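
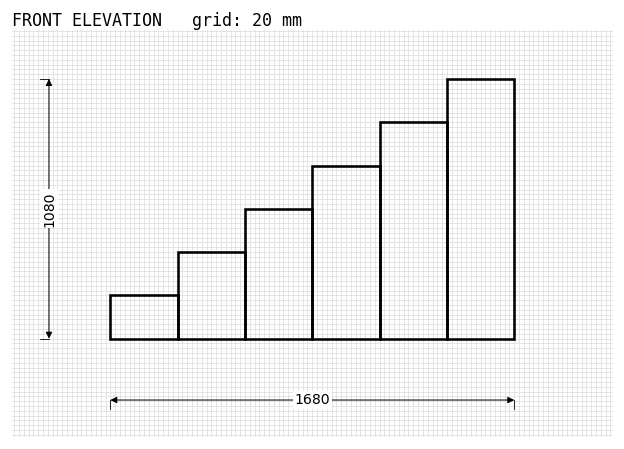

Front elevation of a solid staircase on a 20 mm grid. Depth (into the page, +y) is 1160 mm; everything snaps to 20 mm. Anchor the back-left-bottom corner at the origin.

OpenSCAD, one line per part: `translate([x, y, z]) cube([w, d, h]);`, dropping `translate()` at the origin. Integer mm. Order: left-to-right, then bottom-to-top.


cube([280, 1160, 180]);
translate([280, 0, 0]) cube([280, 1160, 360]);
translate([560, 0, 0]) cube([280, 1160, 540]);
translate([840, 0, 0]) cube([280, 1160, 720]);
translate([1120, 0, 0]) cube([280, 1160, 900]);
translate([1400, 0, 0]) cube([280, 1160, 1080]);


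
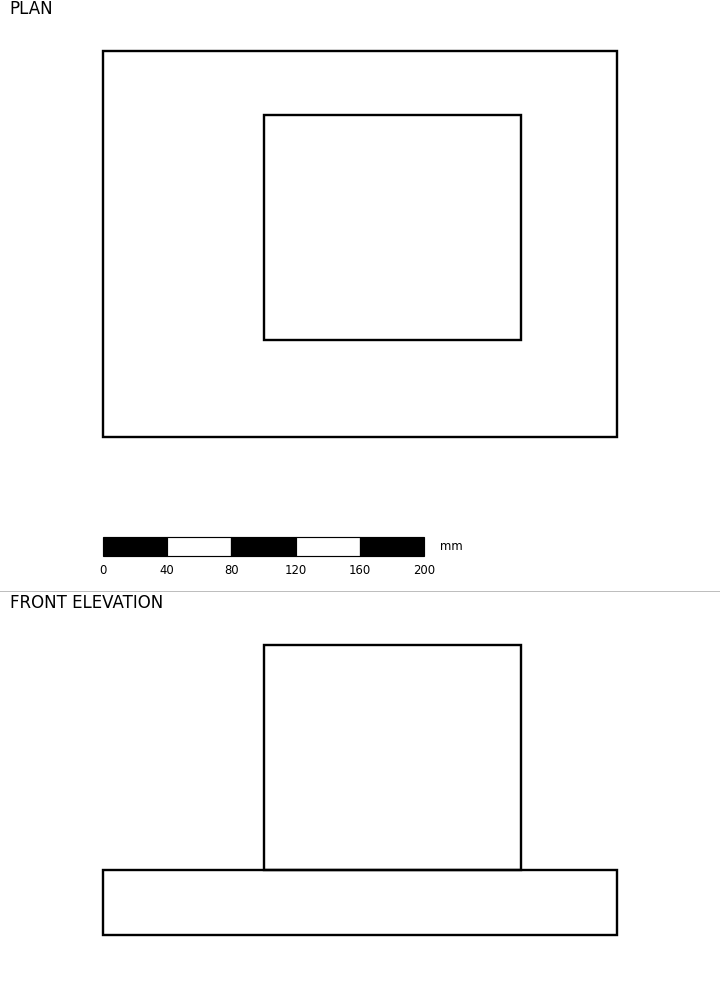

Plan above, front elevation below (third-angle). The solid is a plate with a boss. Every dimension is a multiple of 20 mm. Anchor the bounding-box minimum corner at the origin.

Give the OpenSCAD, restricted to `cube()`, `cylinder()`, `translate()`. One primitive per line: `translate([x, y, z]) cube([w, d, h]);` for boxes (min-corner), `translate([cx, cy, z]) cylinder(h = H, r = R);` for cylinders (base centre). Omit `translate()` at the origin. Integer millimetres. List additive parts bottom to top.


cube([320, 240, 40]);
translate([100, 60, 40]) cube([160, 140, 140]);


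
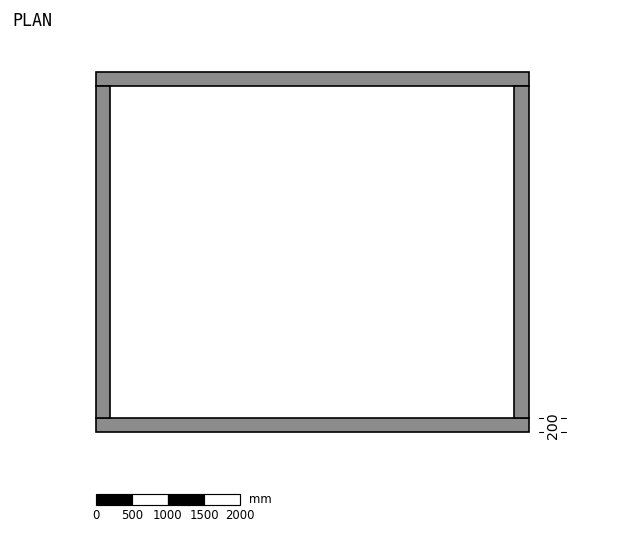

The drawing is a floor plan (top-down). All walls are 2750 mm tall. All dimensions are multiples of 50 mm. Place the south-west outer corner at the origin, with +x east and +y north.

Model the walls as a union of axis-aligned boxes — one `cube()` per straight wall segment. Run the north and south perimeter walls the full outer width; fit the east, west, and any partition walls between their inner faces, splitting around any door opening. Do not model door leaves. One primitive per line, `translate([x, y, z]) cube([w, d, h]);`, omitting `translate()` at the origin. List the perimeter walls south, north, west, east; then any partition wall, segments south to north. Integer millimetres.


cube([6000, 200, 2750]);
translate([0, 4800, 0]) cube([6000, 200, 2750]);
translate([0, 200, 0]) cube([200, 4600, 2750]);
translate([5800, 200, 0]) cube([200, 4600, 2750]);


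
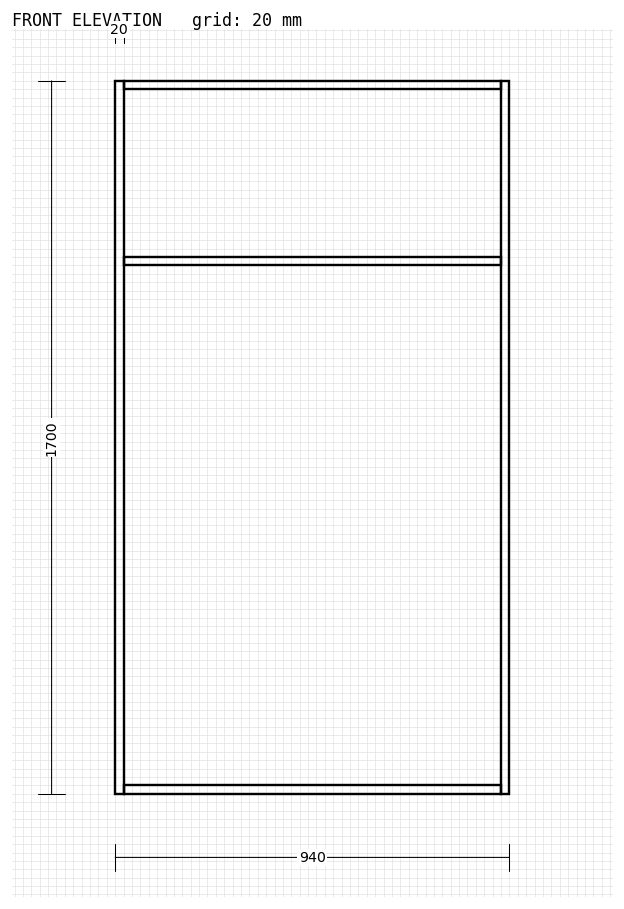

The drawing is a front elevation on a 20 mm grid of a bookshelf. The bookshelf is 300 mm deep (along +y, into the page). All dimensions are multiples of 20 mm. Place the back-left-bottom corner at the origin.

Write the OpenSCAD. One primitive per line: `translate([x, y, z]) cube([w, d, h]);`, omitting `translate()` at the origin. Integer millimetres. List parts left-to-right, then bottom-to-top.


cube([20, 300, 1700]);
translate([20, 0, 0]) cube([900, 300, 20]);
translate([20, 0, 1260]) cube([900, 300, 20]);
translate([20, 0, 1680]) cube([900, 300, 20]);
translate([920, 0, 0]) cube([20, 300, 1700]);


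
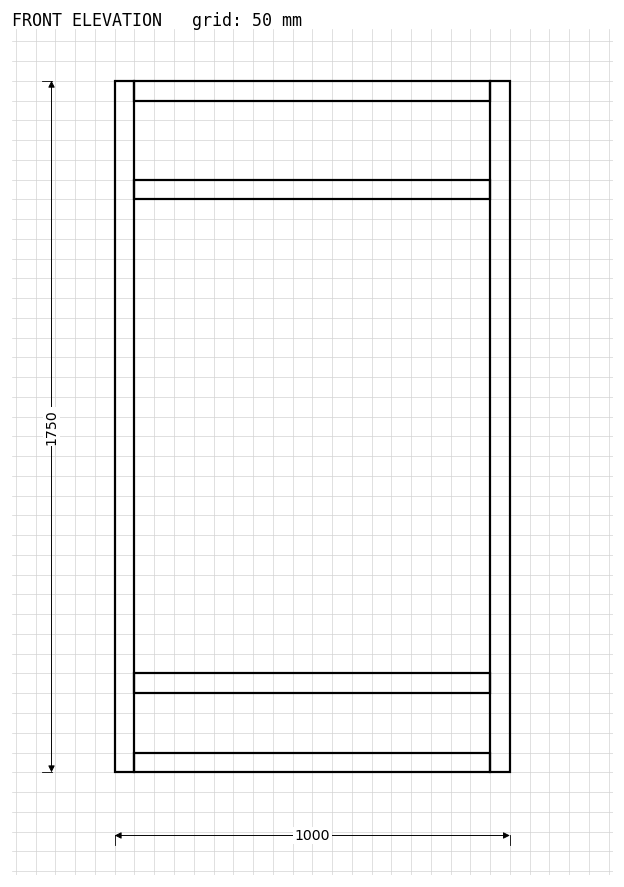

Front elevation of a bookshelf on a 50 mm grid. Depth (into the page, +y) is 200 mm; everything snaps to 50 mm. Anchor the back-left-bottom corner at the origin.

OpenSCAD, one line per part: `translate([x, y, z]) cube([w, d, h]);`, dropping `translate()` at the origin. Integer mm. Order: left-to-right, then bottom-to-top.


cube([50, 200, 1750]);
translate([50, 0, 0]) cube([900, 200, 50]);
translate([50, 0, 200]) cube([900, 200, 50]);
translate([50, 0, 1450]) cube([900, 200, 50]);
translate([50, 0, 1700]) cube([900, 200, 50]);
translate([950, 0, 0]) cube([50, 200, 1750]);


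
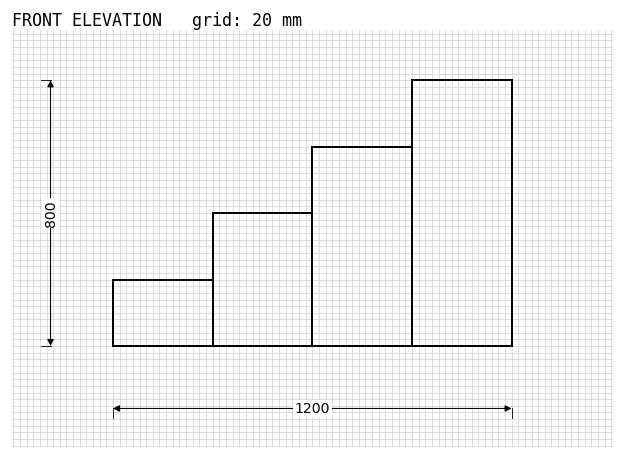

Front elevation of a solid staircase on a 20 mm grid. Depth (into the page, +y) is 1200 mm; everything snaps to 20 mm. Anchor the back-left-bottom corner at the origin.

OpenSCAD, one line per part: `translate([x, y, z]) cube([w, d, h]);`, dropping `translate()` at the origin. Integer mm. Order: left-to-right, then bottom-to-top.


cube([300, 1200, 200]);
translate([300, 0, 0]) cube([300, 1200, 400]);
translate([600, 0, 0]) cube([300, 1200, 600]);
translate([900, 0, 0]) cube([300, 1200, 800]);


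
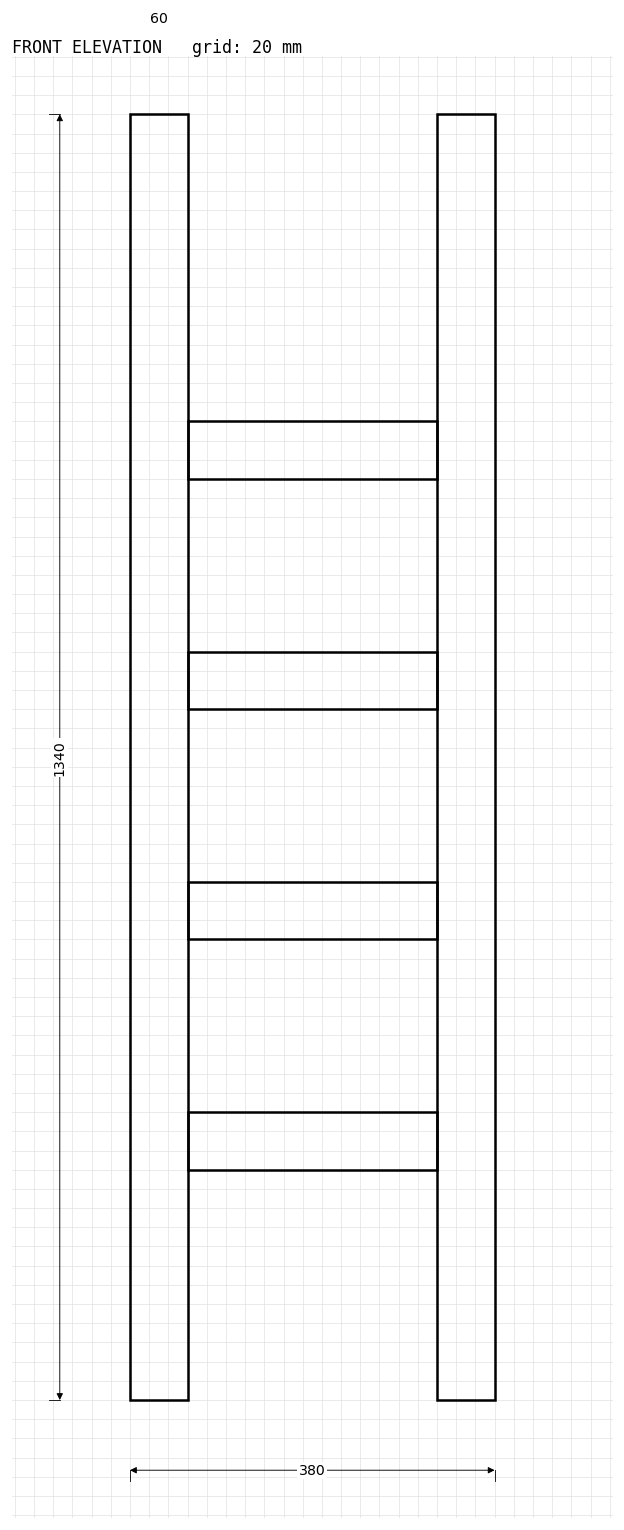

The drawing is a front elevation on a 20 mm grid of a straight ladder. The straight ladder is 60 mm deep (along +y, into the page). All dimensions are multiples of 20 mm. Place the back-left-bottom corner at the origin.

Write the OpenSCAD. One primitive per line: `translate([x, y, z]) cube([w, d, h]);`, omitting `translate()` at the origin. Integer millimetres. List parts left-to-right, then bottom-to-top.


cube([60, 60, 1340]);
translate([60, 0, 240]) cube([260, 60, 60]);
translate([60, 0, 480]) cube([260, 60, 60]);
translate([60, 0, 720]) cube([260, 60, 60]);
translate([60, 0, 960]) cube([260, 60, 60]);
translate([320, 0, 0]) cube([60, 60, 1340]);


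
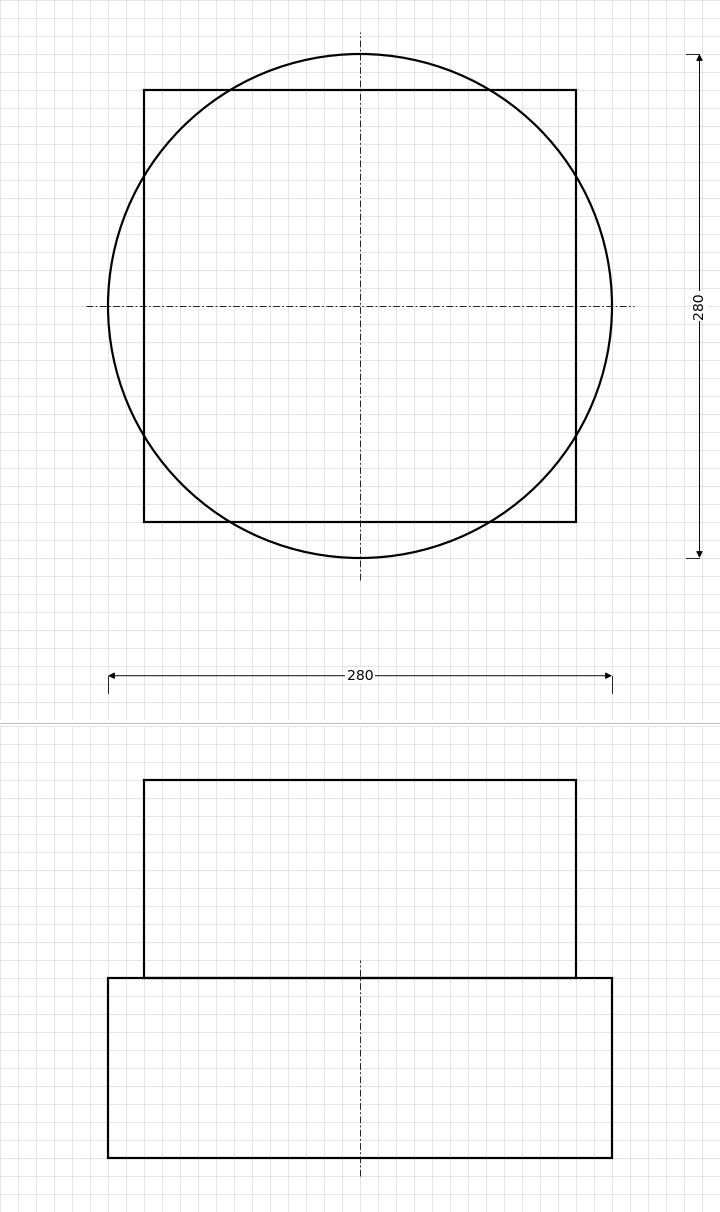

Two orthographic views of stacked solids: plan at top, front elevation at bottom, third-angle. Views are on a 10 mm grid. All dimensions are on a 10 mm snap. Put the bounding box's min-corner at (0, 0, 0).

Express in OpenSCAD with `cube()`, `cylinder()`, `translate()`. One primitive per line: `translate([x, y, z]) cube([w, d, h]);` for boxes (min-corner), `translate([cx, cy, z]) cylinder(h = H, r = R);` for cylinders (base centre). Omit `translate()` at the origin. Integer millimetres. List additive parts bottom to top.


translate([140, 140, 0]) cylinder(h = 100, r = 140);
translate([20, 20, 100]) cube([240, 240, 110]);


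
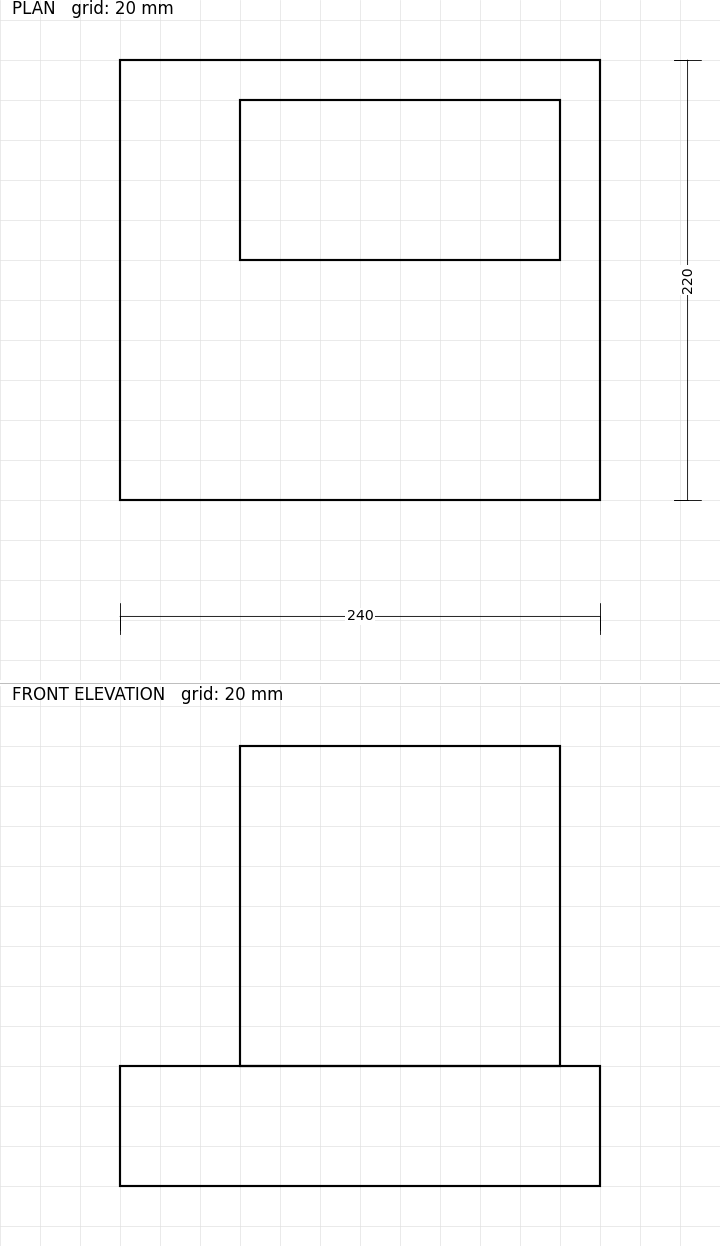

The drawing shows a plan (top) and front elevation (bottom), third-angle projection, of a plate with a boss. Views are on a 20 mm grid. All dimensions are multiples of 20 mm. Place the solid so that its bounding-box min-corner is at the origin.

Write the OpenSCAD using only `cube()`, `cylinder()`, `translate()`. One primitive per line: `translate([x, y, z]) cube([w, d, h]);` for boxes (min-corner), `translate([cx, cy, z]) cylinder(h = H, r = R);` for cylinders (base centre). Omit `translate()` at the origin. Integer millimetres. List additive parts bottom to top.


cube([240, 220, 60]);
translate([60, 120, 60]) cube([160, 80, 160]);


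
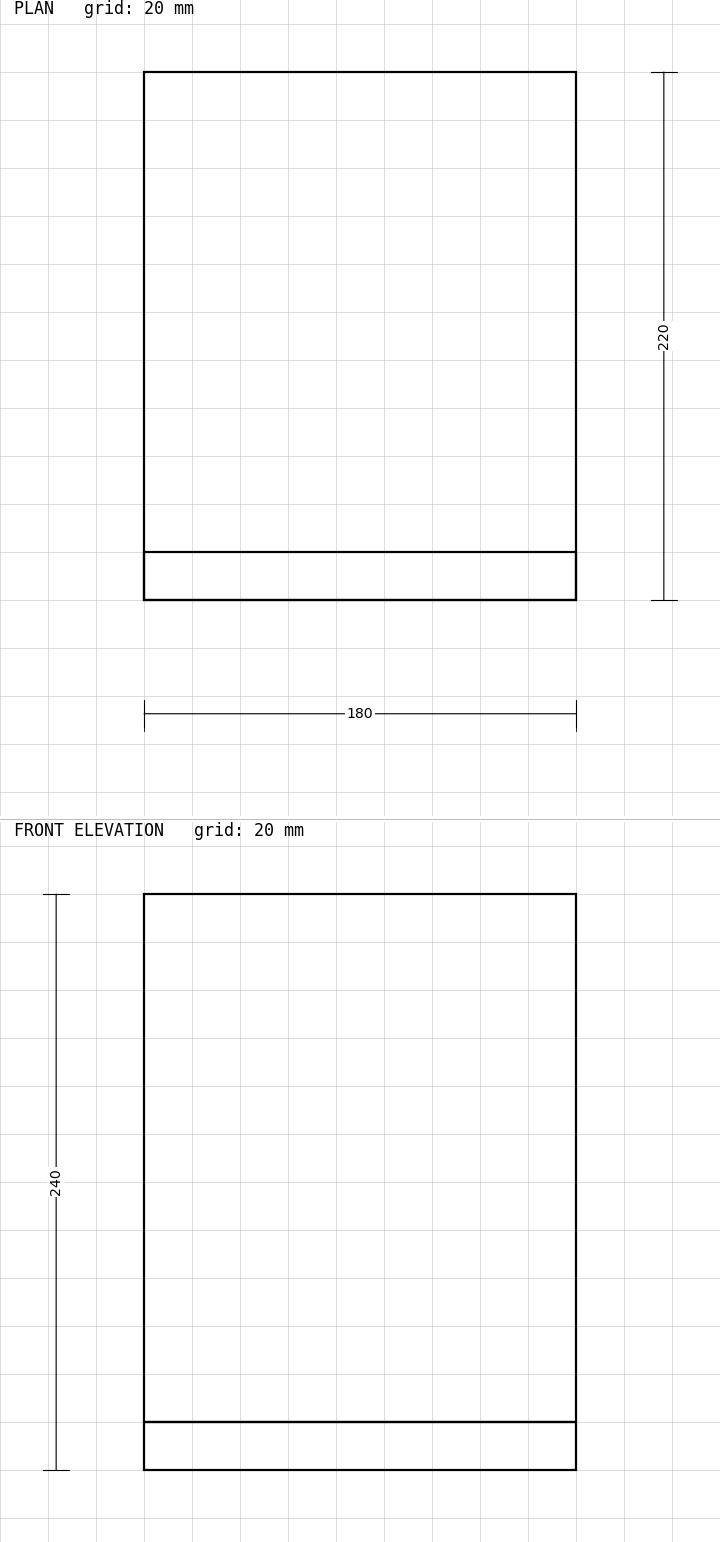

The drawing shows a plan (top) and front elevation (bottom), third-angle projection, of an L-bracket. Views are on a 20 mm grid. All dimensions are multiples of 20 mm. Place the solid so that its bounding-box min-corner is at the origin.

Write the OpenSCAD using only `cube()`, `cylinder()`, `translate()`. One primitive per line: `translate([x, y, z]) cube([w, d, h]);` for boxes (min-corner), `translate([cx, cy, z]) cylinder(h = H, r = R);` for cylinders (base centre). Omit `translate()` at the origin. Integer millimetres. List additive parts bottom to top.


cube([180, 220, 20]);
translate([0, 0, 20]) cube([180, 20, 220]);


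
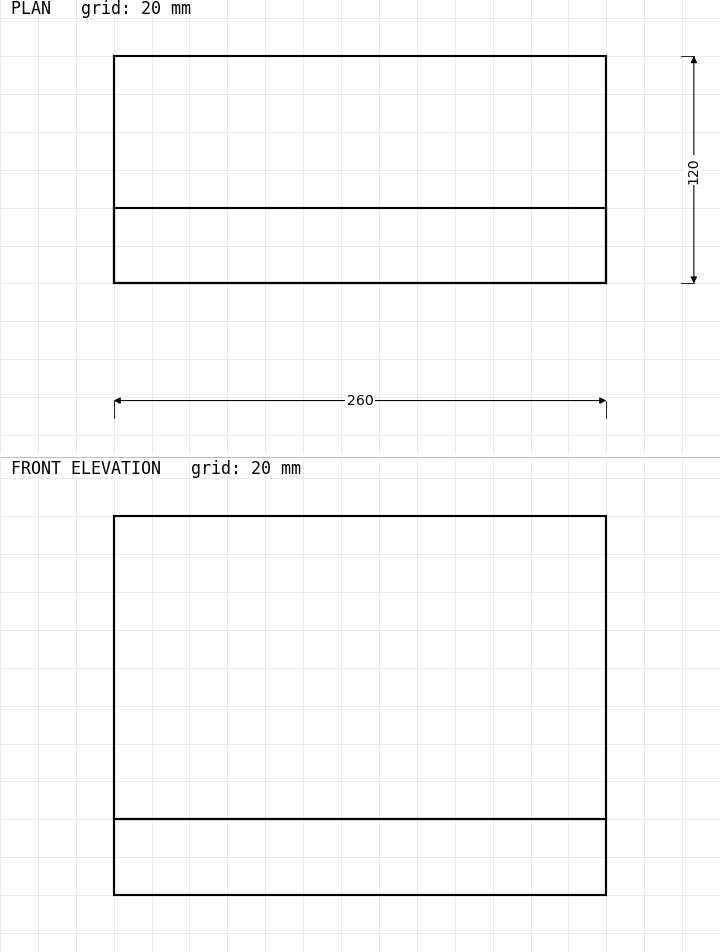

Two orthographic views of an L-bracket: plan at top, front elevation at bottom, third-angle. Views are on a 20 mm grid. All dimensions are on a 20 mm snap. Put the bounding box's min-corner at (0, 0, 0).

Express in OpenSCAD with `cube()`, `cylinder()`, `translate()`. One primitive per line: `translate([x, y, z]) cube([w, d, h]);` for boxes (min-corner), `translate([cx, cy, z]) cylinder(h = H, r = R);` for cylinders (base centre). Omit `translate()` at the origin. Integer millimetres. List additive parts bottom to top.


cube([260, 120, 40]);
translate([0, 0, 40]) cube([260, 40, 160]);


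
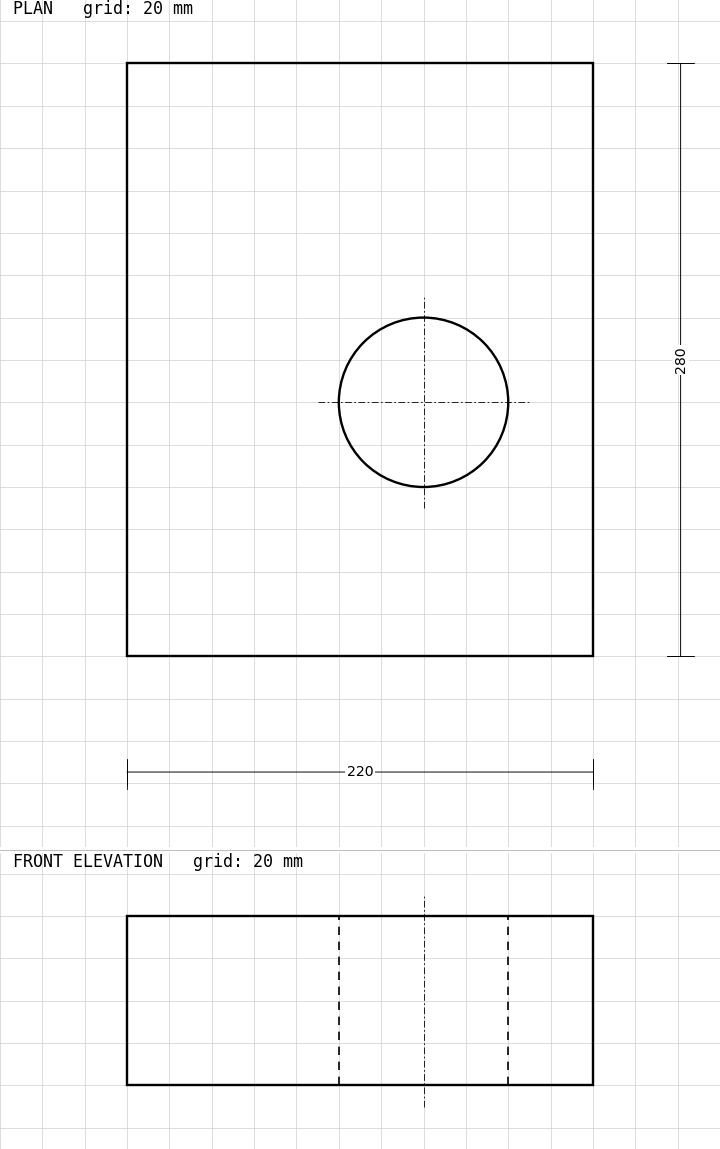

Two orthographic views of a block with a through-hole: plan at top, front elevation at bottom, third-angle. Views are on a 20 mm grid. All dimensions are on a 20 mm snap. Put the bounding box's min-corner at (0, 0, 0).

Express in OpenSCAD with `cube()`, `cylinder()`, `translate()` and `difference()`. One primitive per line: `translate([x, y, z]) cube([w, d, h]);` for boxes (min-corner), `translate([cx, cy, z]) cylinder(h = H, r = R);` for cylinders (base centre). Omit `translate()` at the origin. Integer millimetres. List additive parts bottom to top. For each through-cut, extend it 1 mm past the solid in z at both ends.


difference() {
  cube([220, 280, 80]);
  translate([140, 120, -1]) cylinder(h = 82, r = 40);
}


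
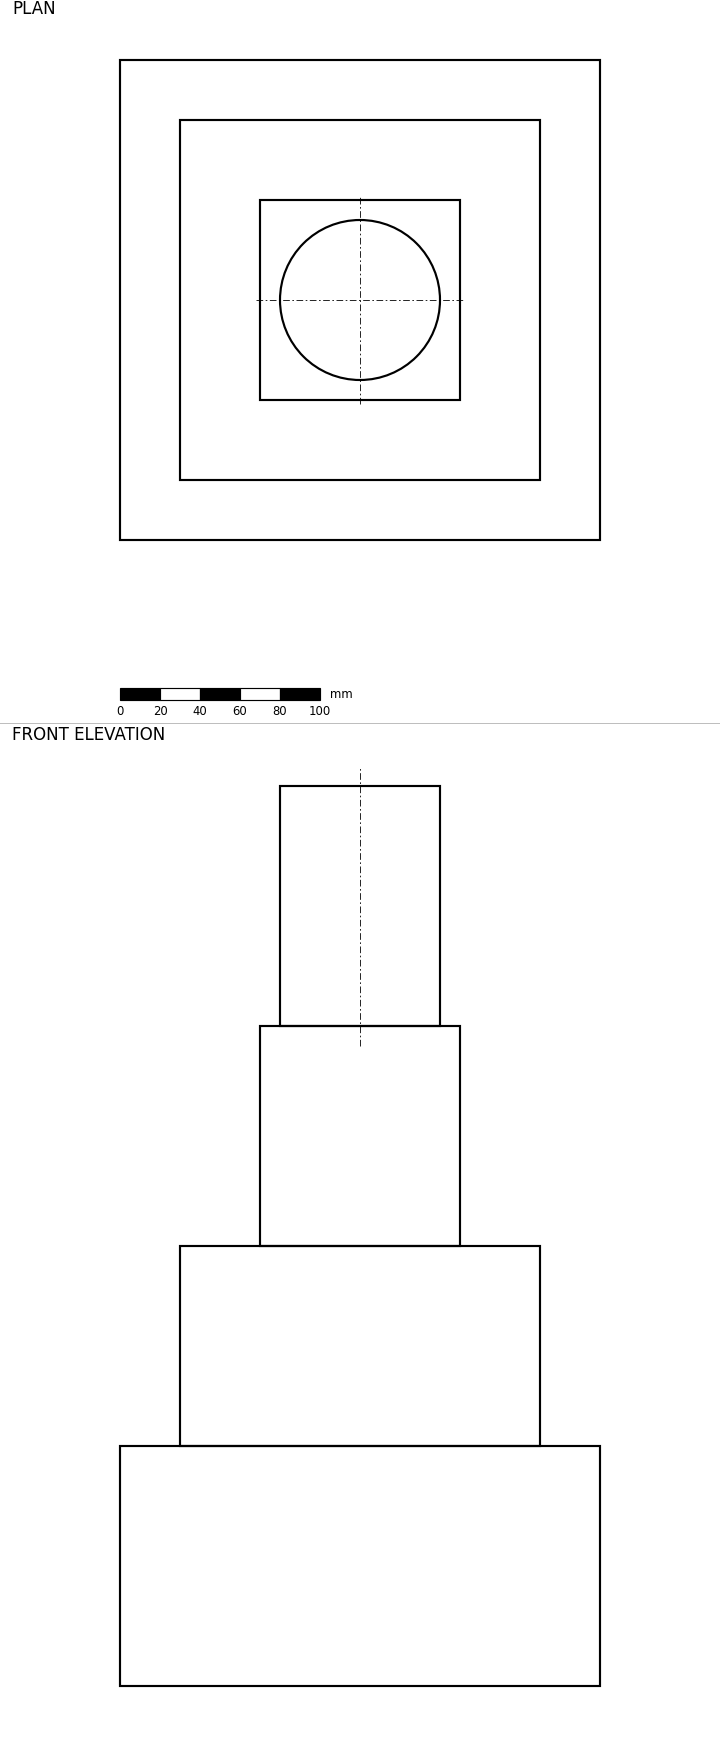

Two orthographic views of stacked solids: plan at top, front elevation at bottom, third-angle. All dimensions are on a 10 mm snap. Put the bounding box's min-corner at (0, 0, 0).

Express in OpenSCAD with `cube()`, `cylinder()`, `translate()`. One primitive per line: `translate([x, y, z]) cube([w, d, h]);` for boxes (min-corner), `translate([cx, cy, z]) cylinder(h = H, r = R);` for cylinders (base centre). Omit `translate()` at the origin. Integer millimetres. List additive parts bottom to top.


cube([240, 240, 120]);
translate([30, 30, 120]) cube([180, 180, 100]);
translate([70, 70, 220]) cube([100, 100, 110]);
translate([120, 120, 330]) cylinder(h = 120, r = 40);


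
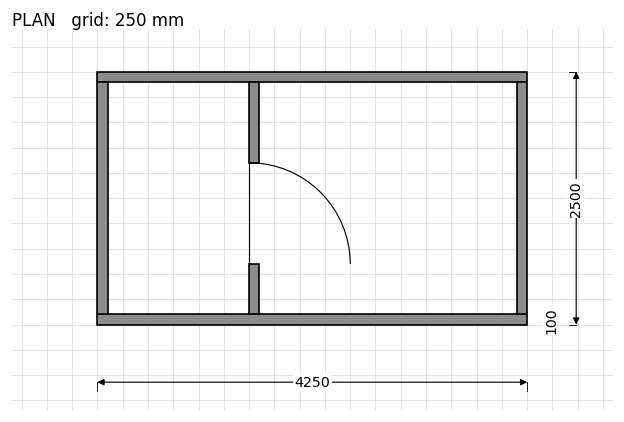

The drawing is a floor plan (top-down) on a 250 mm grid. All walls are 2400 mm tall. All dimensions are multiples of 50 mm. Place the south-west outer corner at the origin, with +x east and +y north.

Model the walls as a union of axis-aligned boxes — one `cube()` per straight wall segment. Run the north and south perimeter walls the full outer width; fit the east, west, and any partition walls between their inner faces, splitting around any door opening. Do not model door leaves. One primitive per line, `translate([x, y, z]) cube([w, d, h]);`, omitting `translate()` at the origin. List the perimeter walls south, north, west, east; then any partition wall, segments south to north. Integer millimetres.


cube([4250, 100, 2400]);
translate([0, 2400, 0]) cube([4250, 100, 2400]);
translate([0, 100, 0]) cube([100, 2300, 2400]);
translate([4150, 100, 0]) cube([100, 2300, 2400]);
translate([1500, 100, 0]) cube([100, 500, 2400]);
translate([1500, 1600, 0]) cube([100, 800, 2400]);


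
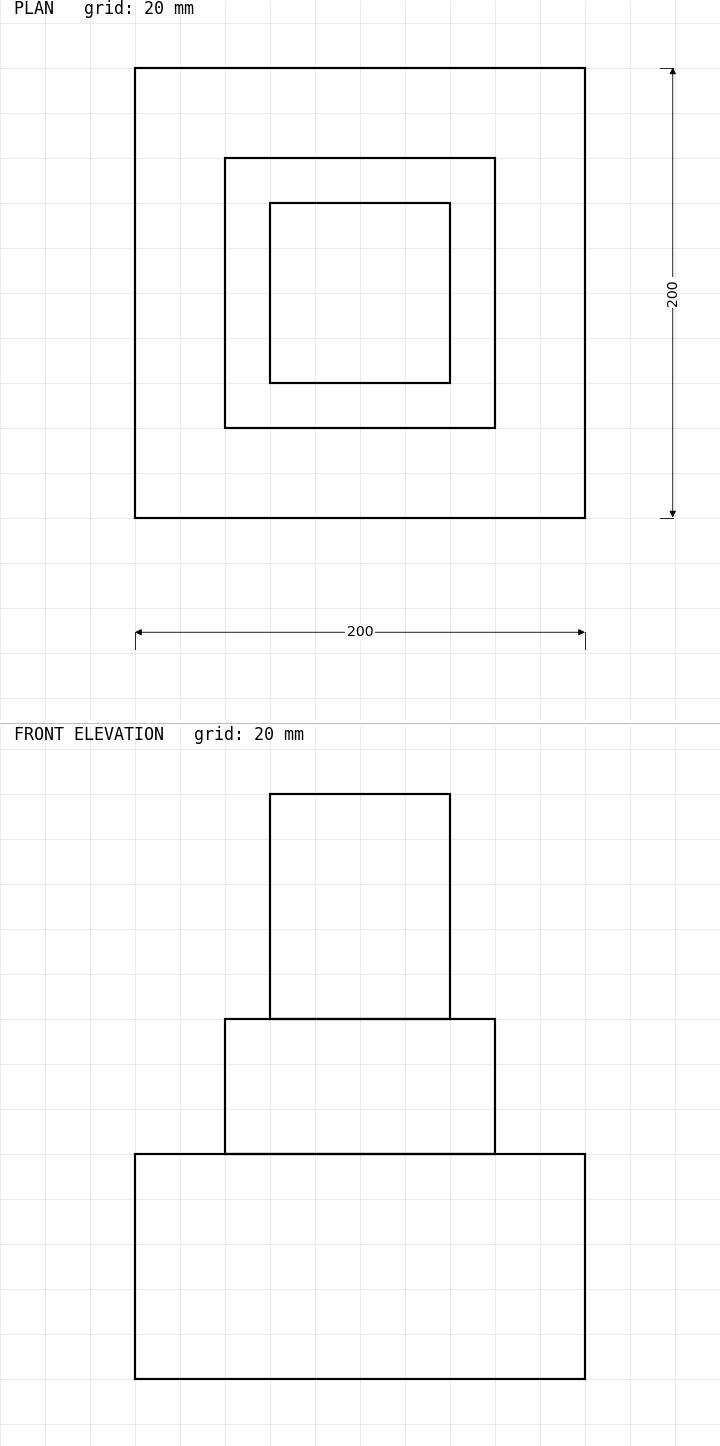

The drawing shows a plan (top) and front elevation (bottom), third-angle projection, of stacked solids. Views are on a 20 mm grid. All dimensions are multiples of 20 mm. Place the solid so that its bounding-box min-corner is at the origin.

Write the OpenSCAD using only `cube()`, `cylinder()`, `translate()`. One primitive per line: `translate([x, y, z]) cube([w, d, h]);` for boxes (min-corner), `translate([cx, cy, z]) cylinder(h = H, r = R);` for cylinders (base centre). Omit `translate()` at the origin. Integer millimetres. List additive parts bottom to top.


cube([200, 200, 100]);
translate([40, 40, 100]) cube([120, 120, 60]);
translate([60, 60, 160]) cube([80, 80, 100]);


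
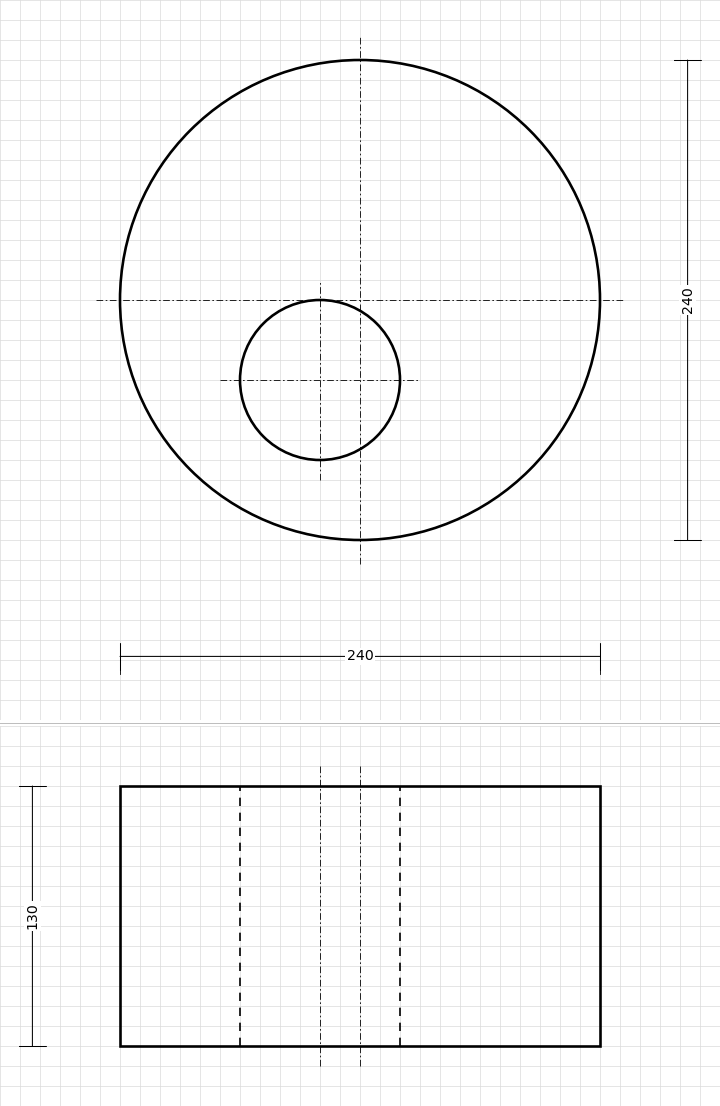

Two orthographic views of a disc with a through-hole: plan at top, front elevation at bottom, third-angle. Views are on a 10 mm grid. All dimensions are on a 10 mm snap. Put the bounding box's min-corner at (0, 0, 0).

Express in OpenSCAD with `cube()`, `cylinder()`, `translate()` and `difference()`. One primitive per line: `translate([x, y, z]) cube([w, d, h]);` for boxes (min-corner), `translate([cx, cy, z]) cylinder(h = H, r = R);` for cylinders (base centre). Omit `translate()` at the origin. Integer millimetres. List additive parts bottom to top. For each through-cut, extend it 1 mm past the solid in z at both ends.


difference() {
  translate([120, 120, 0]) cylinder(h = 130, r = 120);
  translate([100, 80, -1]) cylinder(h = 132, r = 40);
}


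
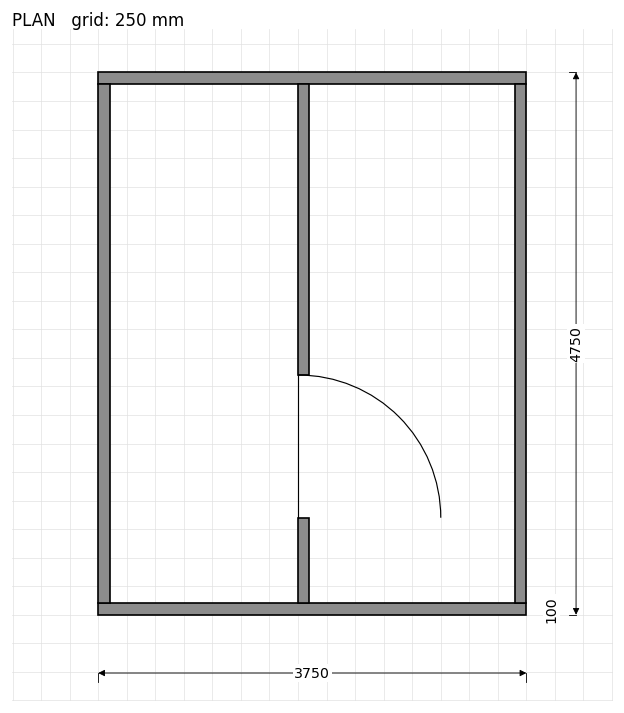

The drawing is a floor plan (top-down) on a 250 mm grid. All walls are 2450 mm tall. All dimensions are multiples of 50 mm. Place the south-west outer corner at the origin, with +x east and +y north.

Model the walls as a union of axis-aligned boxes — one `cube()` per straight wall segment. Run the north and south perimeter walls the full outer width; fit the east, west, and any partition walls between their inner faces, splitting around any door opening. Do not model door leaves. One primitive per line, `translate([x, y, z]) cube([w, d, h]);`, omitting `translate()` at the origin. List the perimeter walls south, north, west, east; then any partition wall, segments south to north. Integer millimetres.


cube([3750, 100, 2450]);
translate([0, 4650, 0]) cube([3750, 100, 2450]);
translate([0, 100, 0]) cube([100, 4550, 2450]);
translate([3650, 100, 0]) cube([100, 4550, 2450]);
translate([1750, 100, 0]) cube([100, 750, 2450]);
translate([1750, 2100, 0]) cube([100, 2550, 2450]);


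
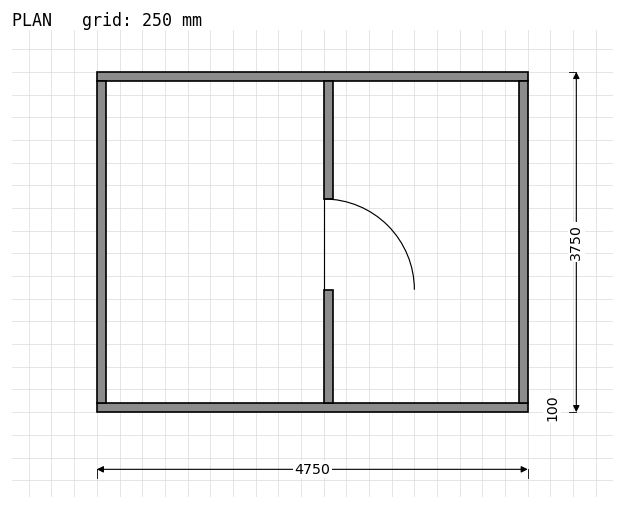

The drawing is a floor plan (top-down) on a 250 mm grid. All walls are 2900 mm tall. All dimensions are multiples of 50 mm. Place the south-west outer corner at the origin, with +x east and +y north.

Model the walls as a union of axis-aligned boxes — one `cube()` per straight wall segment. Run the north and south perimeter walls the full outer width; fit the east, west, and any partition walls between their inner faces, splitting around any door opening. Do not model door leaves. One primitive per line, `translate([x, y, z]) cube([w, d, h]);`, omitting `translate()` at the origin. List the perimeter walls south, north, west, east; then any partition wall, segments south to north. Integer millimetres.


cube([4750, 100, 2900]);
translate([0, 3650, 0]) cube([4750, 100, 2900]);
translate([0, 100, 0]) cube([100, 3550, 2900]);
translate([4650, 100, 0]) cube([100, 3550, 2900]);
translate([2500, 100, 0]) cube([100, 1250, 2900]);
translate([2500, 2350, 0]) cube([100, 1300, 2900]);


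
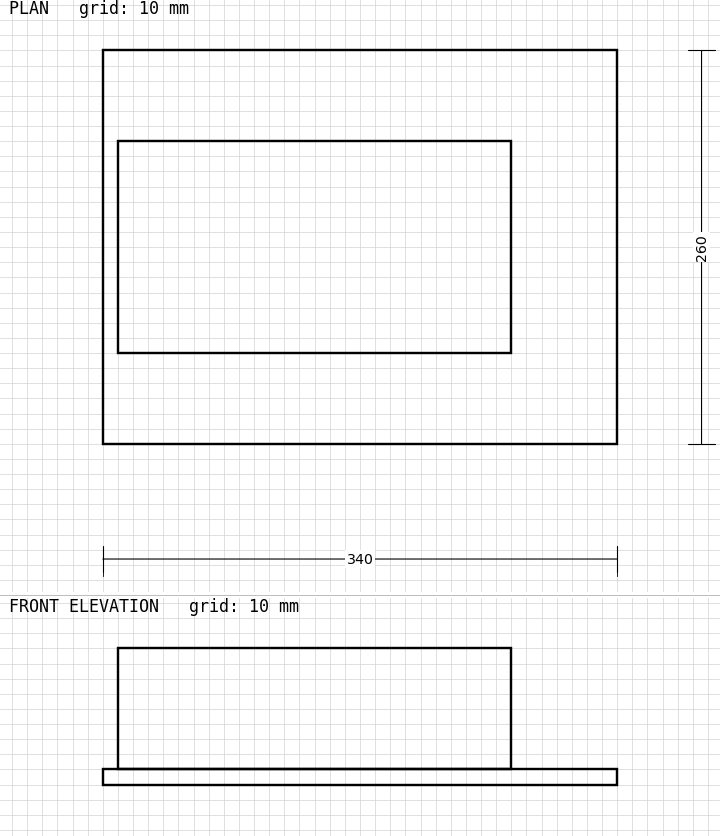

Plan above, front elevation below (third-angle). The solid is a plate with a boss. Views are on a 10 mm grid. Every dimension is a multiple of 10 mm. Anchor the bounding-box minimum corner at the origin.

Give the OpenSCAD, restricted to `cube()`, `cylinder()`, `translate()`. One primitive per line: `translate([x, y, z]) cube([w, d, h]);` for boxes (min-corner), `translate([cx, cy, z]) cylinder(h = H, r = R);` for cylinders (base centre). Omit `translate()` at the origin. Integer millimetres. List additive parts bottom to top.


cube([340, 260, 10]);
translate([10, 60, 10]) cube([260, 140, 80]);


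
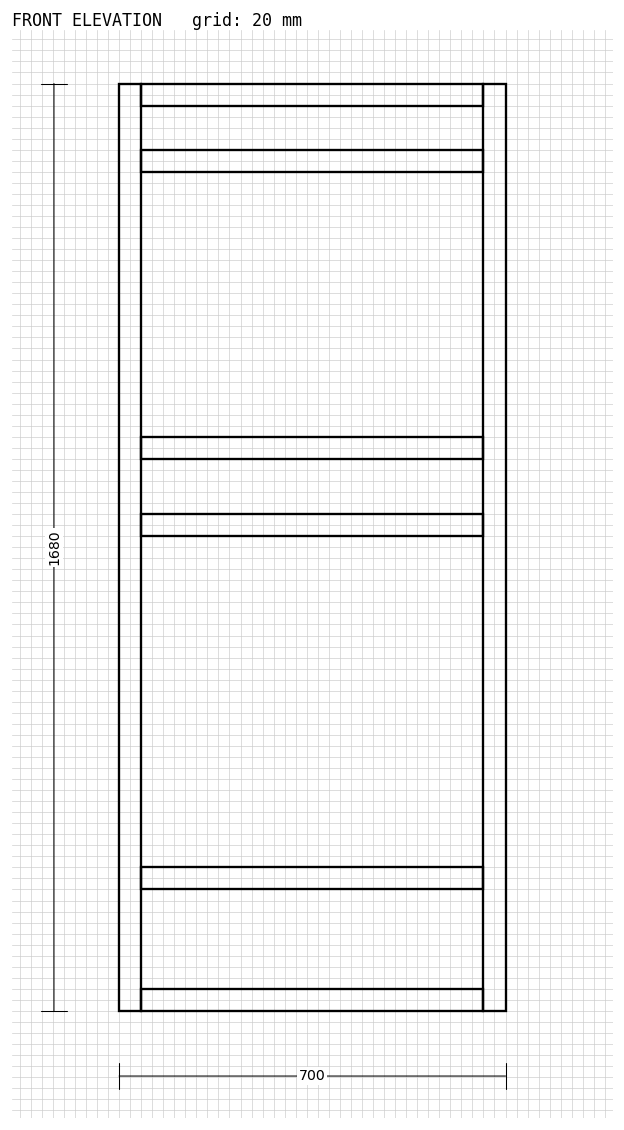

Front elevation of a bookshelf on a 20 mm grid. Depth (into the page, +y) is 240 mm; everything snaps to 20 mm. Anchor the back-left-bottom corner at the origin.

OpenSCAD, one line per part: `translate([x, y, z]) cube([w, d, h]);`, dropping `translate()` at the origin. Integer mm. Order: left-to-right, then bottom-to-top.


cube([40, 240, 1680]);
translate([40, 0, 0]) cube([620, 240, 40]);
translate([40, 0, 220]) cube([620, 240, 40]);
translate([40, 0, 860]) cube([620, 240, 40]);
translate([40, 0, 1000]) cube([620, 240, 40]);
translate([40, 0, 1520]) cube([620, 240, 40]);
translate([40, 0, 1640]) cube([620, 240, 40]);
translate([660, 0, 0]) cube([40, 240, 1680]);


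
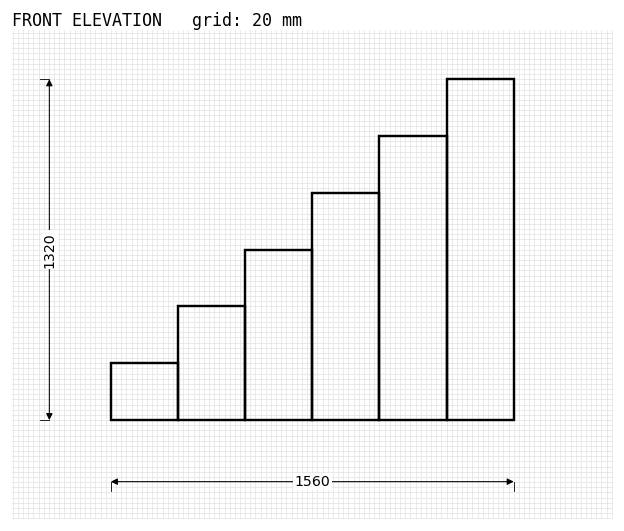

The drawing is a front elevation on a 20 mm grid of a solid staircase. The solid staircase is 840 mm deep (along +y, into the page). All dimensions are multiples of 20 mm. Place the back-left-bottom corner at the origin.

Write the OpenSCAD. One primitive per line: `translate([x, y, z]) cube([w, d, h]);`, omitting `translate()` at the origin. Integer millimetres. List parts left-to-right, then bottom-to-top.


cube([260, 840, 220]);
translate([260, 0, 0]) cube([260, 840, 440]);
translate([520, 0, 0]) cube([260, 840, 660]);
translate([780, 0, 0]) cube([260, 840, 880]);
translate([1040, 0, 0]) cube([260, 840, 1100]);
translate([1300, 0, 0]) cube([260, 840, 1320]);


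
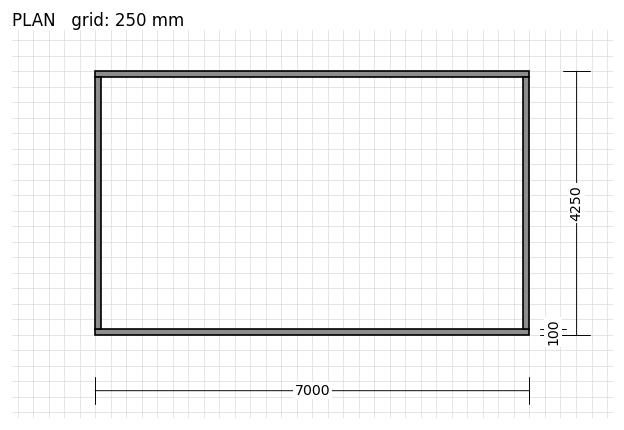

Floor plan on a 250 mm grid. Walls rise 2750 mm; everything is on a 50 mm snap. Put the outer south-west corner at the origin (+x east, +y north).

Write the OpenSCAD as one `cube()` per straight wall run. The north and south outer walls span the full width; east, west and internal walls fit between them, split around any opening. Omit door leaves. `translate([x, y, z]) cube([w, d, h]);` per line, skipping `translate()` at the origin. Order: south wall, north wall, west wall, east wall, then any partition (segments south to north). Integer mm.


cube([7000, 100, 2750]);
translate([0, 4150, 0]) cube([7000, 100, 2750]);
translate([0, 100, 0]) cube([100, 4050, 2750]);
translate([6900, 100, 0]) cube([100, 4050, 2750]);


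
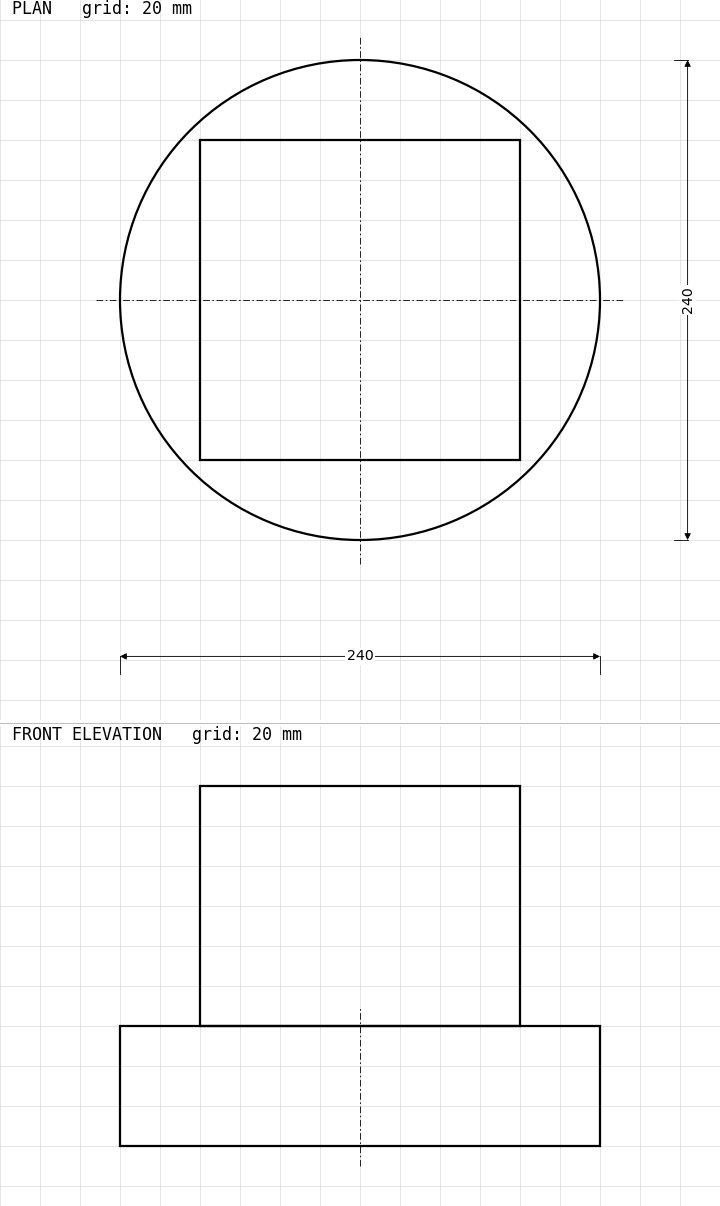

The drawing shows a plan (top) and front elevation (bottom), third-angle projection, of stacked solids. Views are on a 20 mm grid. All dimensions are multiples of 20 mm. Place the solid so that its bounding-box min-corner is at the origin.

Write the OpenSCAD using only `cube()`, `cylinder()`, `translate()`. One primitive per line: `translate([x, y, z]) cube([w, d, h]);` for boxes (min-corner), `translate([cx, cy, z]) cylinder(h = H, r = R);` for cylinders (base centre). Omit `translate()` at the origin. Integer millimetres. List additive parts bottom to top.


translate([120, 120, 0]) cylinder(h = 60, r = 120);
translate([40, 40, 60]) cube([160, 160, 120]);


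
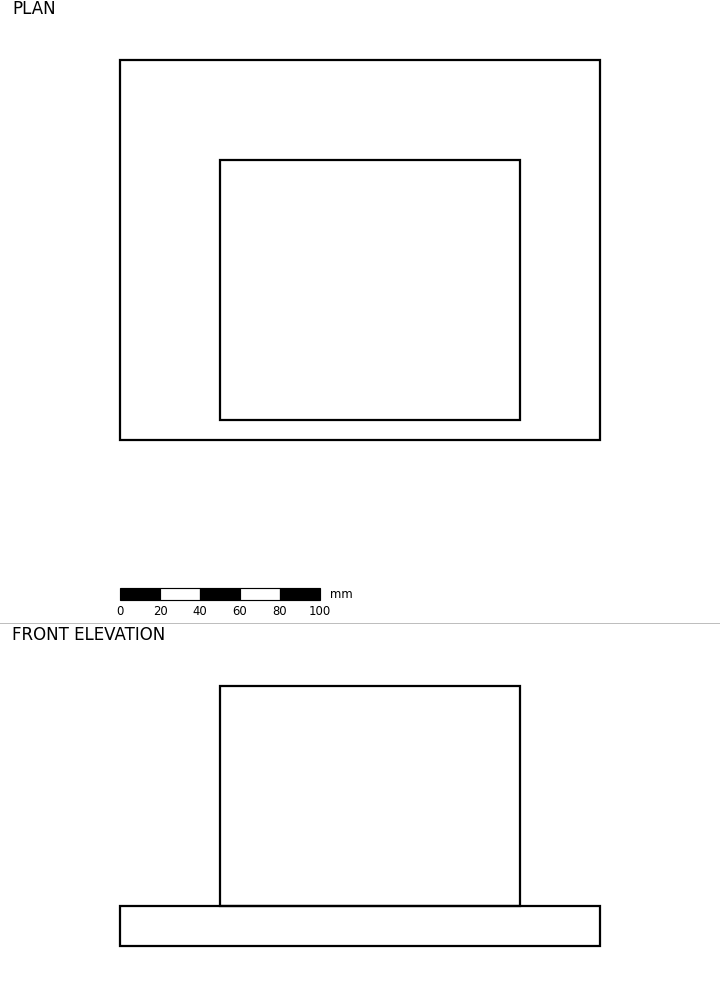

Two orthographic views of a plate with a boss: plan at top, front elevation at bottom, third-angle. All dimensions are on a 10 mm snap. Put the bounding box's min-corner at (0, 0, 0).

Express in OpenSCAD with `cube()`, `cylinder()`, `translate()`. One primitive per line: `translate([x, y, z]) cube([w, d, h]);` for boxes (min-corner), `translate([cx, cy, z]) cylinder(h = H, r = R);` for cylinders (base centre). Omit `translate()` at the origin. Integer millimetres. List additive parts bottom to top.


cube([240, 190, 20]);
translate([50, 10, 20]) cube([150, 130, 110]);


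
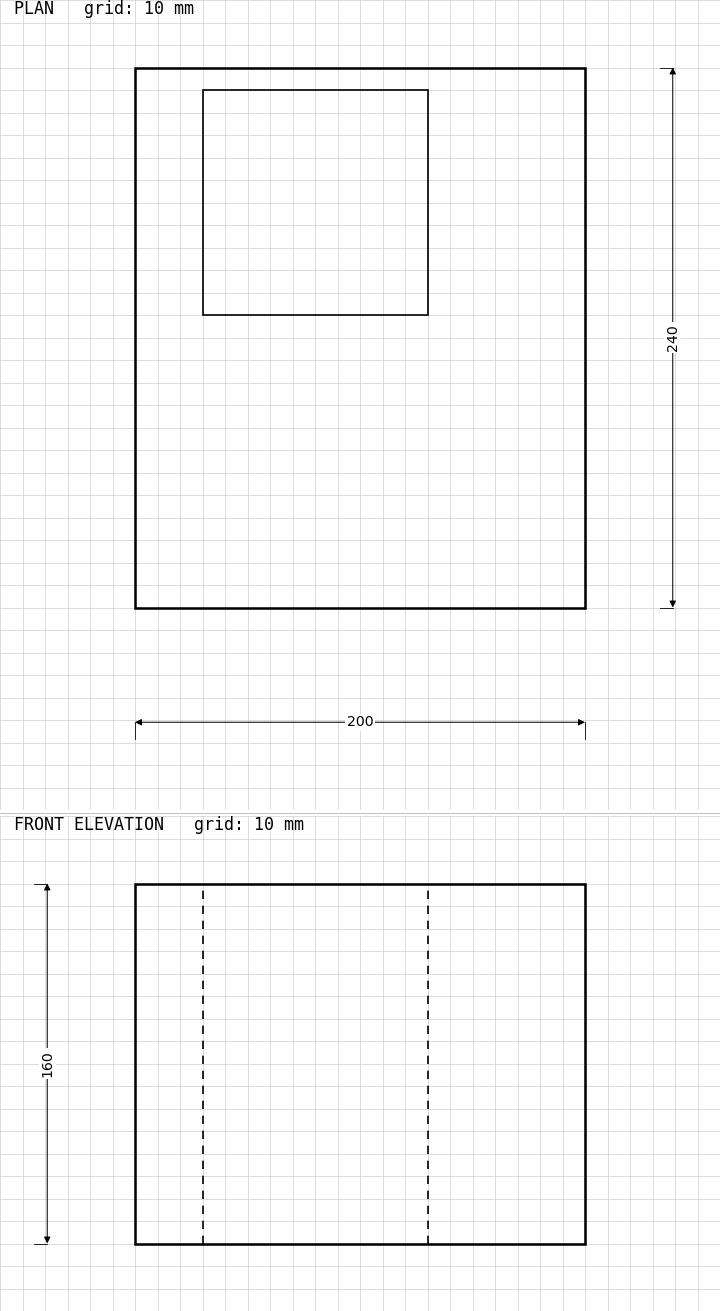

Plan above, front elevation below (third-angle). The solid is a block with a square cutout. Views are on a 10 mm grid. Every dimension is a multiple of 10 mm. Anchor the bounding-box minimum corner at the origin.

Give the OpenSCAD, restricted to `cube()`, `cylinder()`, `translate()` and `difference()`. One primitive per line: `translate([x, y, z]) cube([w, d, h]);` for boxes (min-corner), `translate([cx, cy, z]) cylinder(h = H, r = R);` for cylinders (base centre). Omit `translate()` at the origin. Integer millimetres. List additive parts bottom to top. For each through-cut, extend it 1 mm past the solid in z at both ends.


difference() {
  cube([200, 240, 160]);
  translate([30, 130, -1]) cube([100, 100, 162]);
}


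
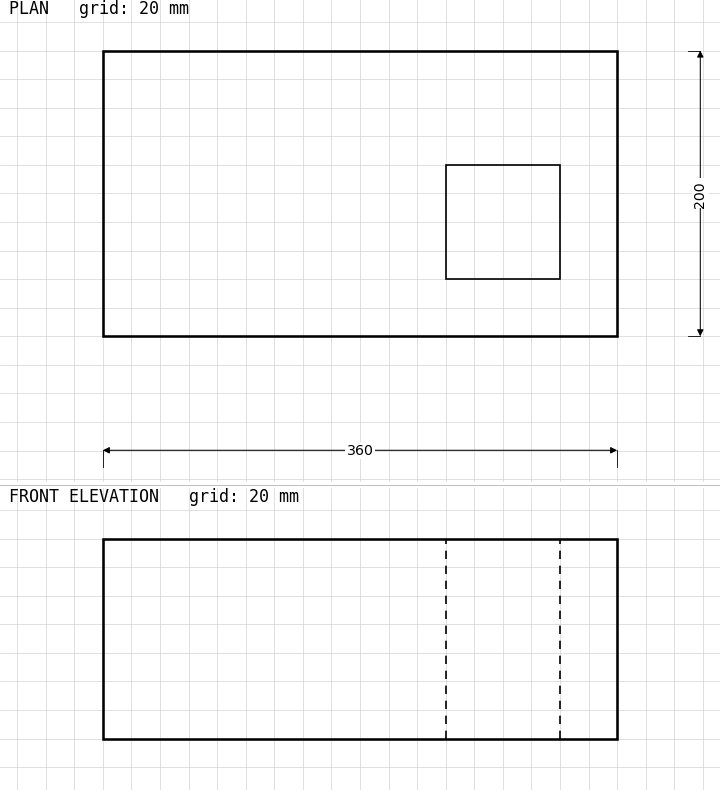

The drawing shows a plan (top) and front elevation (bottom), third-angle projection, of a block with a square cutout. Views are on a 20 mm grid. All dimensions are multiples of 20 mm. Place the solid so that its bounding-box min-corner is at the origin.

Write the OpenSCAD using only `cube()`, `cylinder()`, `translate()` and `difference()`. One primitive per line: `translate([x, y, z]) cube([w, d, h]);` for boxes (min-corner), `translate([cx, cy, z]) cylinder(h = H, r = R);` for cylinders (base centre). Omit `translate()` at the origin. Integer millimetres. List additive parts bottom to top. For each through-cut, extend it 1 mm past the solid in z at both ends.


difference() {
  cube([360, 200, 140]);
  translate([240, 40, -1]) cube([80, 80, 142]);
}


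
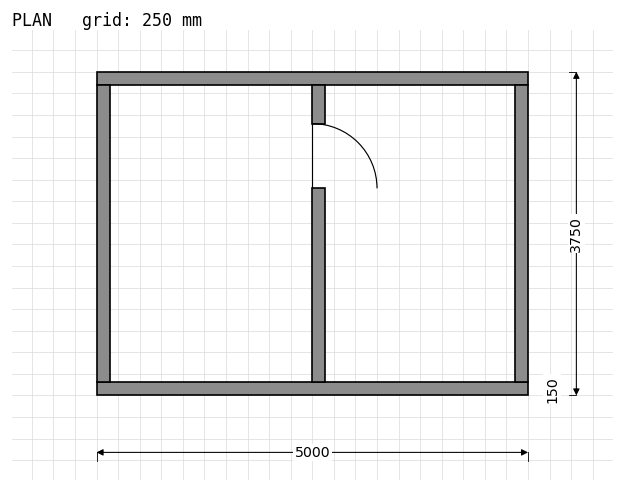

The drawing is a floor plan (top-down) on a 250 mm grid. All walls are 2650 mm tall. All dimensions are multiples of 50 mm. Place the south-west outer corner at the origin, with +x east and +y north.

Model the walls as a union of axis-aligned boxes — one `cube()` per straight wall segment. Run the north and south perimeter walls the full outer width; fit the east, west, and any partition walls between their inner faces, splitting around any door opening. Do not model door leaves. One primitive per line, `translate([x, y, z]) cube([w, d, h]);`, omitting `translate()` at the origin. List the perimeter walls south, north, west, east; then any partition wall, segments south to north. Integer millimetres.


cube([5000, 150, 2650]);
translate([0, 3600, 0]) cube([5000, 150, 2650]);
translate([0, 150, 0]) cube([150, 3450, 2650]);
translate([4850, 150, 0]) cube([150, 3450, 2650]);
translate([2500, 150, 0]) cube([150, 2250, 2650]);
translate([2500, 3150, 0]) cube([150, 450, 2650]);


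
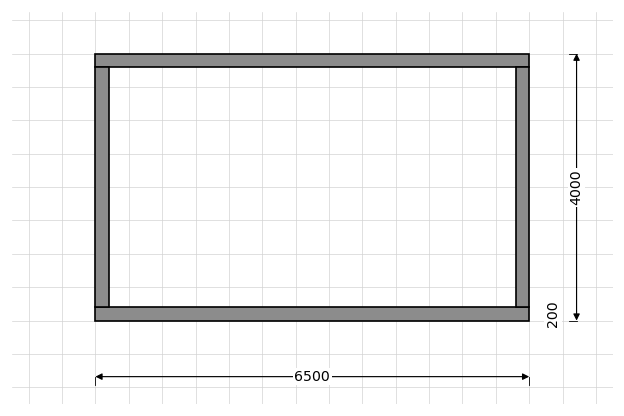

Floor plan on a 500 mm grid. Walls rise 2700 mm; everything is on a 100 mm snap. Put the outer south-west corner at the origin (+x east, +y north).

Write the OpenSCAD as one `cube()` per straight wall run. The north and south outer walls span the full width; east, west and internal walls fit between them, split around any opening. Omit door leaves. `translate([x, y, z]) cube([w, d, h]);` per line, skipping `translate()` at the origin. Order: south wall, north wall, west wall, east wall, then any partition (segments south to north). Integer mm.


cube([6500, 200, 2700]);
translate([0, 3800, 0]) cube([6500, 200, 2700]);
translate([0, 200, 0]) cube([200, 3600, 2700]);
translate([6300, 200, 0]) cube([200, 3600, 2700]);


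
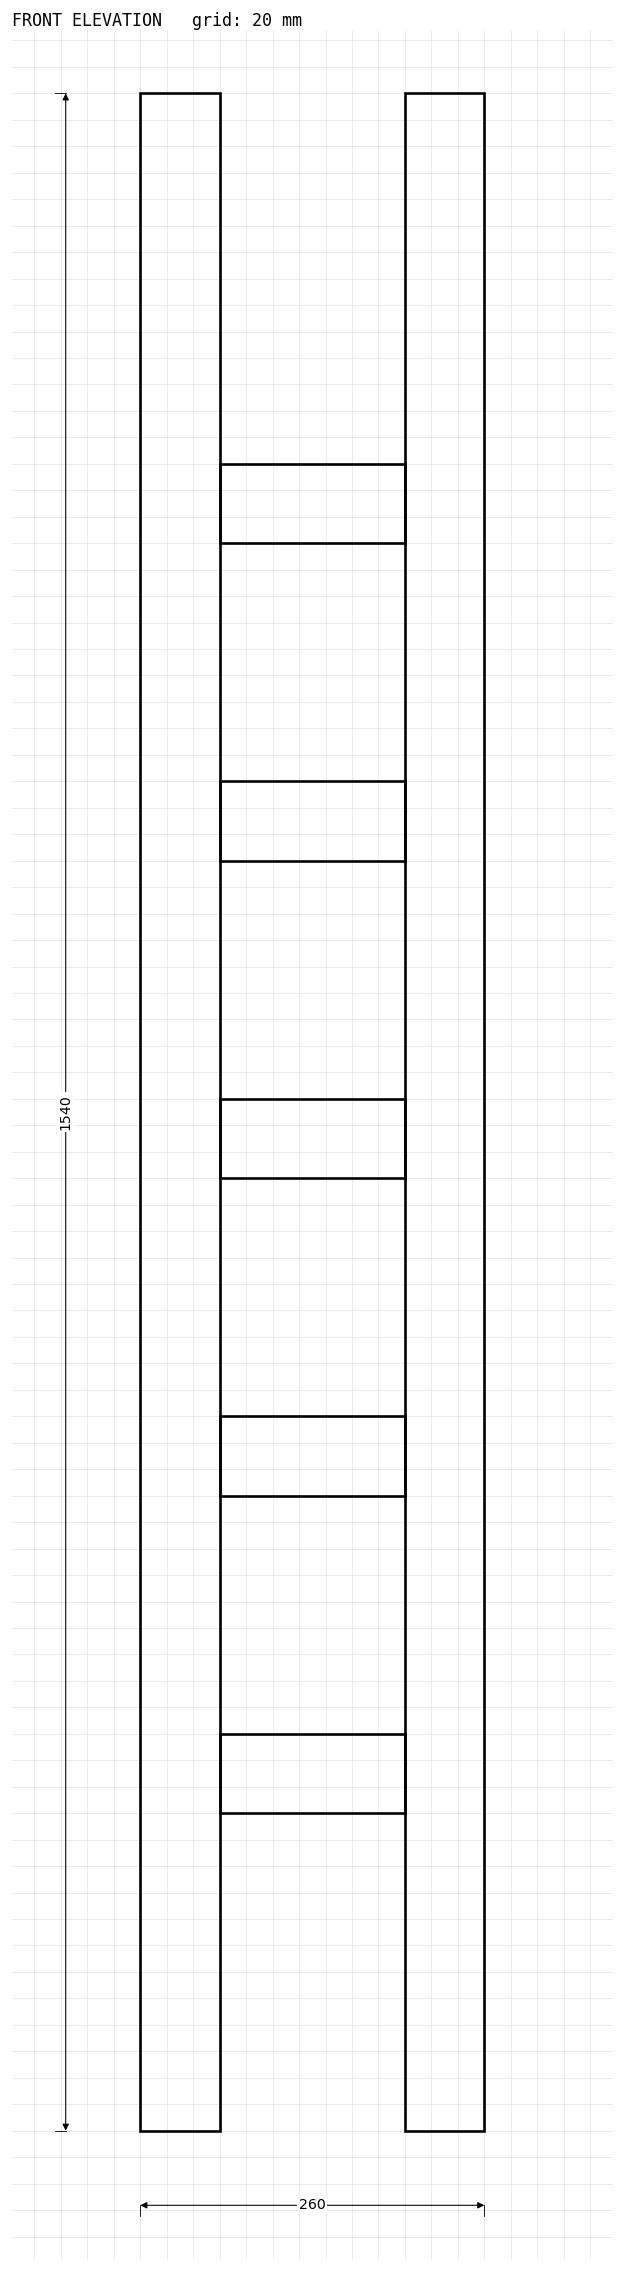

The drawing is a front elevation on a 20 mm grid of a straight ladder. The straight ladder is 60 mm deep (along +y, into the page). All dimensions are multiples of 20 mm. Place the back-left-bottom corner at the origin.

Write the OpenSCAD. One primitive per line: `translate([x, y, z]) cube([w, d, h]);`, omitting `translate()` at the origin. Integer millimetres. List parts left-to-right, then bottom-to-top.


cube([60, 60, 1540]);
translate([60, 0, 240]) cube([140, 60, 60]);
translate([60, 0, 480]) cube([140, 60, 60]);
translate([60, 0, 720]) cube([140, 60, 60]);
translate([60, 0, 960]) cube([140, 60, 60]);
translate([60, 0, 1200]) cube([140, 60, 60]);
translate([200, 0, 0]) cube([60, 60, 1540]);


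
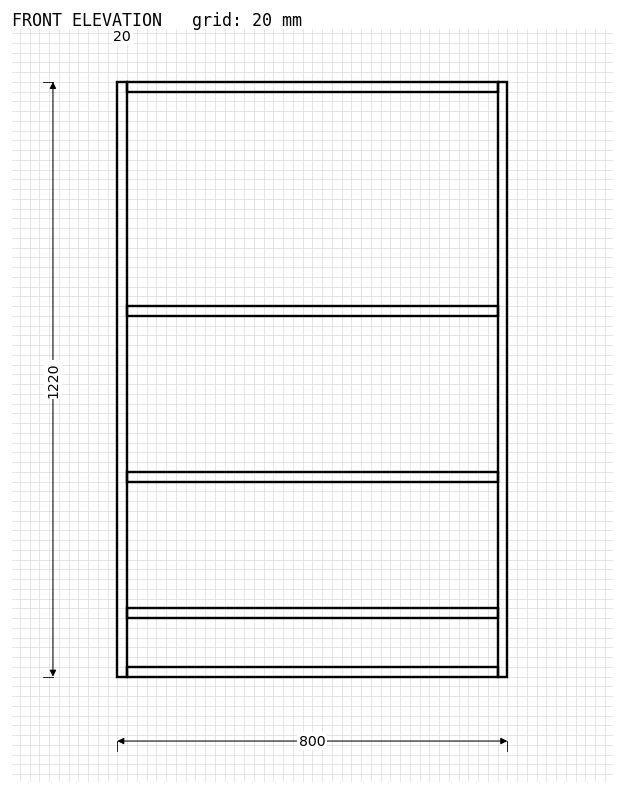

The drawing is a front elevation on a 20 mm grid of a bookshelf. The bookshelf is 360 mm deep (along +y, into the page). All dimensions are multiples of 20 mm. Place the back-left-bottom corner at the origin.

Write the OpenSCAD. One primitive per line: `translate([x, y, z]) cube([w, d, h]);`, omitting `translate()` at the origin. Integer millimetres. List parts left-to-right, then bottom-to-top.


cube([20, 360, 1220]);
translate([20, 0, 0]) cube([760, 360, 20]);
translate([20, 0, 120]) cube([760, 360, 20]);
translate([20, 0, 400]) cube([760, 360, 20]);
translate([20, 0, 740]) cube([760, 360, 20]);
translate([20, 0, 1200]) cube([760, 360, 20]);
translate([780, 0, 0]) cube([20, 360, 1220]);


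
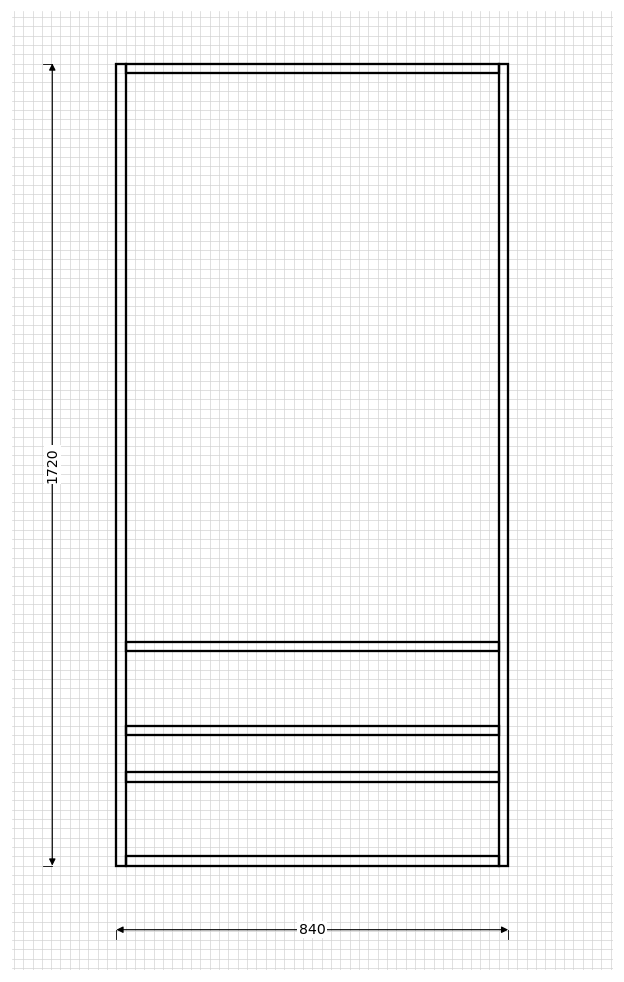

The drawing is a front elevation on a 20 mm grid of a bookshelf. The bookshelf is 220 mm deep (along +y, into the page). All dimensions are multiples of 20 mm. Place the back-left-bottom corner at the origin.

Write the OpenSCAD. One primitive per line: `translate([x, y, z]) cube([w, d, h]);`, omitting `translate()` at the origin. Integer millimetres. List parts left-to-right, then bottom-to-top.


cube([20, 220, 1720]);
translate([20, 0, 0]) cube([800, 220, 20]);
translate([20, 0, 180]) cube([800, 220, 20]);
translate([20, 0, 280]) cube([800, 220, 20]);
translate([20, 0, 460]) cube([800, 220, 20]);
translate([20, 0, 1700]) cube([800, 220, 20]);
translate([820, 0, 0]) cube([20, 220, 1720]);


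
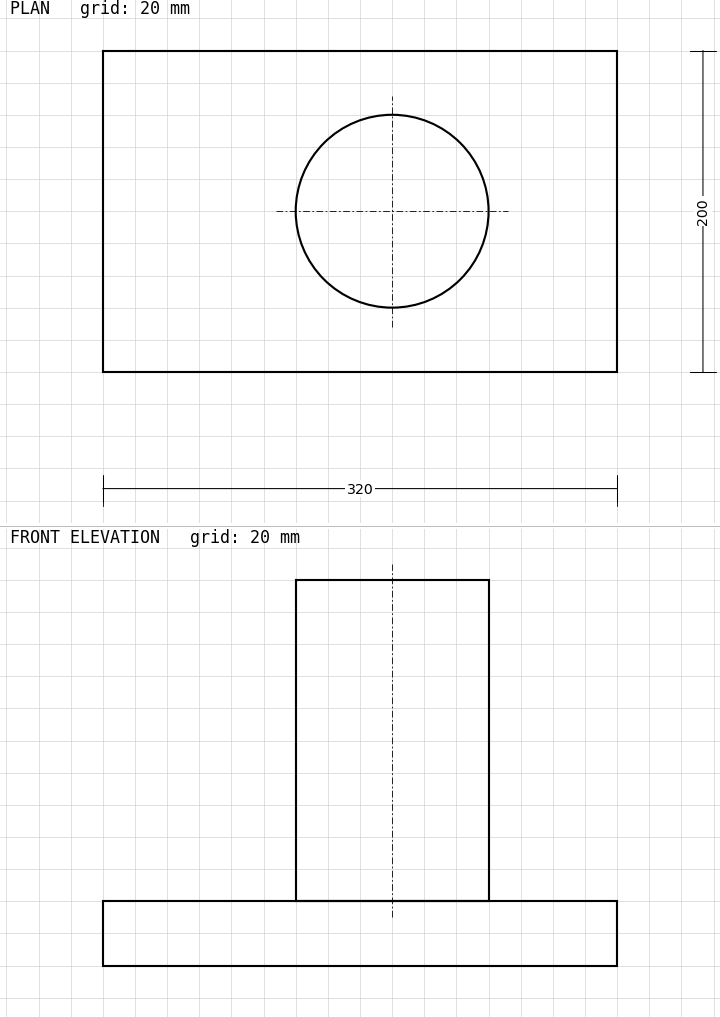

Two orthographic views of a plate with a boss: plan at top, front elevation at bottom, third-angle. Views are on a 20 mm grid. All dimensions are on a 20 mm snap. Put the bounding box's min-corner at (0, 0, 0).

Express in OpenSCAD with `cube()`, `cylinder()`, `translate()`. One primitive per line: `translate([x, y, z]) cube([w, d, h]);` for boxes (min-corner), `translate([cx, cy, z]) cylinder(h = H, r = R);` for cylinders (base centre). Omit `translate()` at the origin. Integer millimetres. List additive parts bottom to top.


cube([320, 200, 40]);
translate([180, 100, 40]) cylinder(h = 200, r = 60);


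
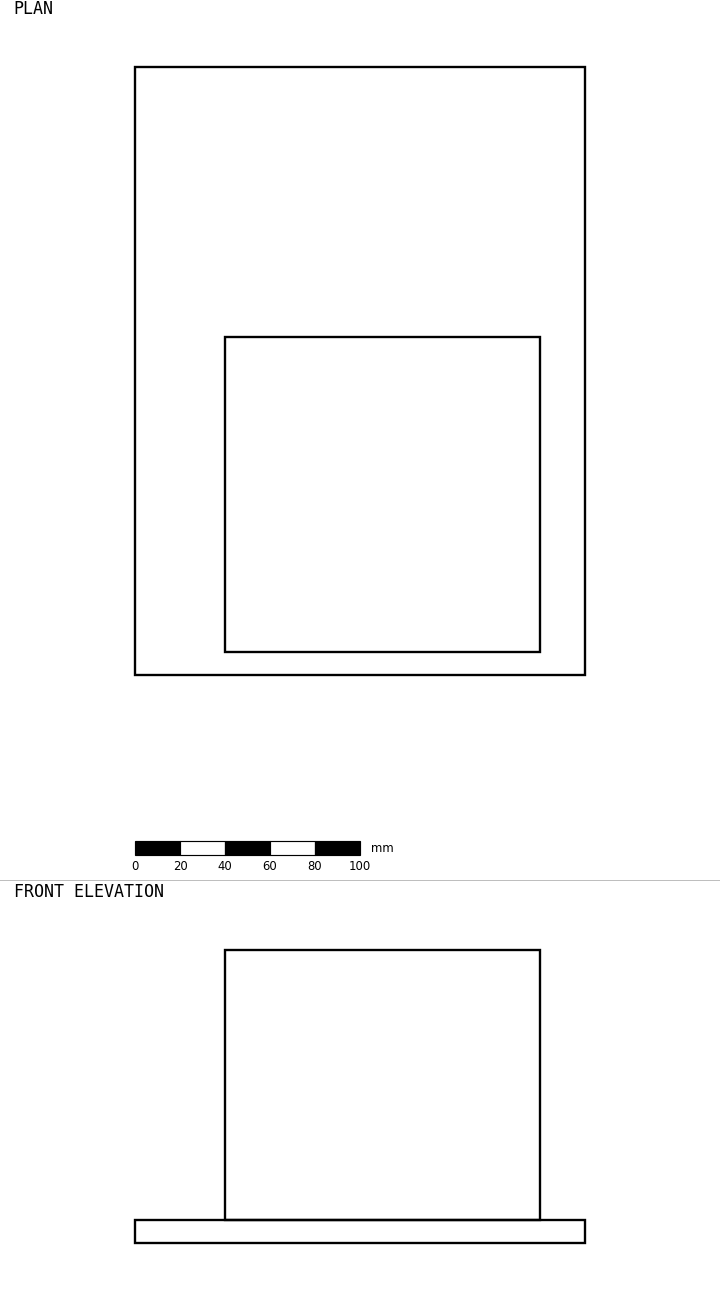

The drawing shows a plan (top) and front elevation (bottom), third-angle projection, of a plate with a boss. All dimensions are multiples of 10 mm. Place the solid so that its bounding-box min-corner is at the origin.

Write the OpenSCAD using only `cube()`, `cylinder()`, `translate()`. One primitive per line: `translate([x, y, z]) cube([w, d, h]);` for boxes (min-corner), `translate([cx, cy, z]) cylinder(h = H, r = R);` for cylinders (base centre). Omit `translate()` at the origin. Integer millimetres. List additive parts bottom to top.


cube([200, 270, 10]);
translate([40, 10, 10]) cube([140, 140, 120]);


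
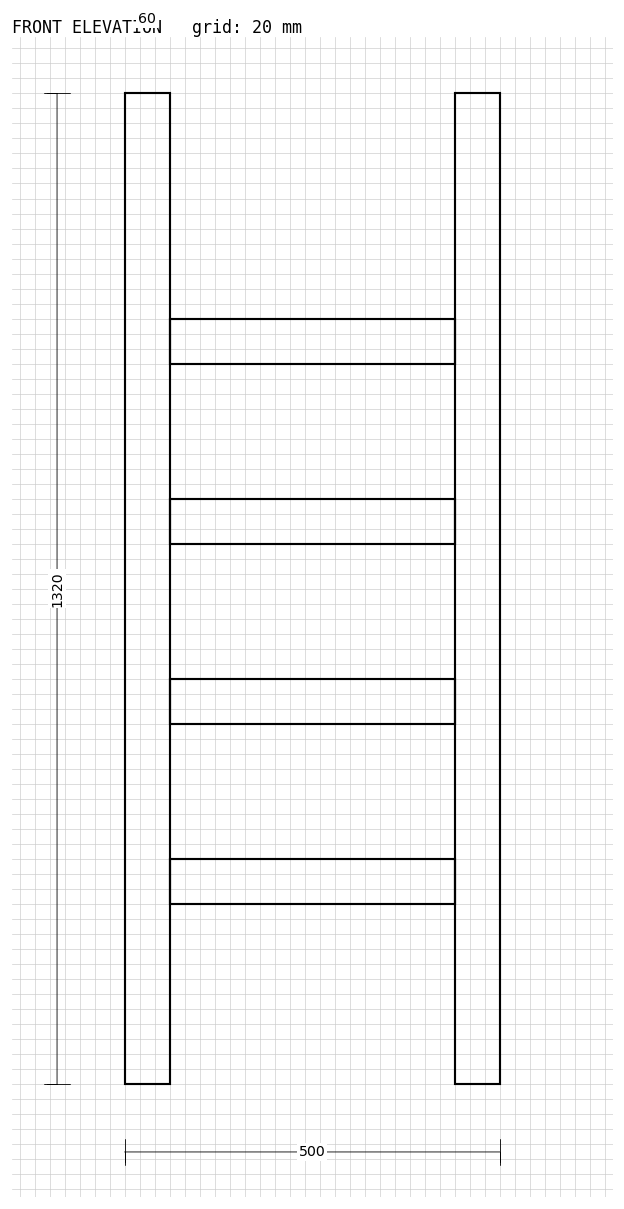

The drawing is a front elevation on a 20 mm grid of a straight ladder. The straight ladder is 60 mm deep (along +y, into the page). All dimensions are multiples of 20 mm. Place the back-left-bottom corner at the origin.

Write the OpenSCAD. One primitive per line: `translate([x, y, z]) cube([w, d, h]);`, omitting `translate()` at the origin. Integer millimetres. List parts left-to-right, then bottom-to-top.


cube([60, 60, 1320]);
translate([60, 0, 240]) cube([380, 60, 60]);
translate([60, 0, 480]) cube([380, 60, 60]);
translate([60, 0, 720]) cube([380, 60, 60]);
translate([60, 0, 960]) cube([380, 60, 60]);
translate([440, 0, 0]) cube([60, 60, 1320]);
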